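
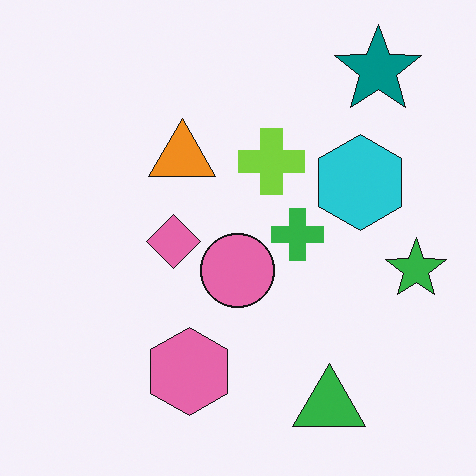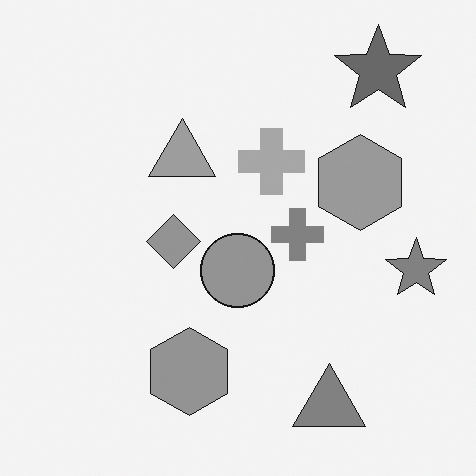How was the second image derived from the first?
Converted to grayscale.

All color is removed — every shape is now a shade of grey.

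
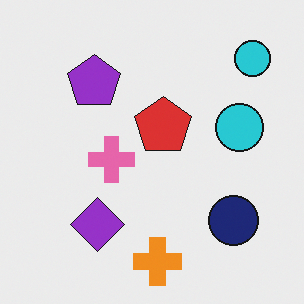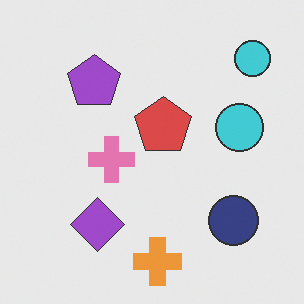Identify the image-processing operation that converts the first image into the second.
Given slightly reduced contrast.

Tones are pushed toward mid-grey across the whole image — a global contrast change.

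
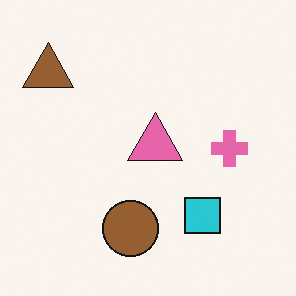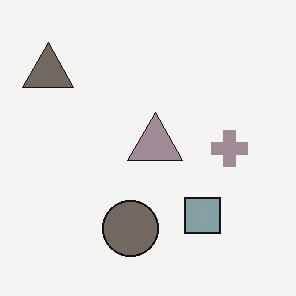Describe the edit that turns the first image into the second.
This is the original image made much more muted (saturation change).

All colors are more muted and greyish — a global saturation change.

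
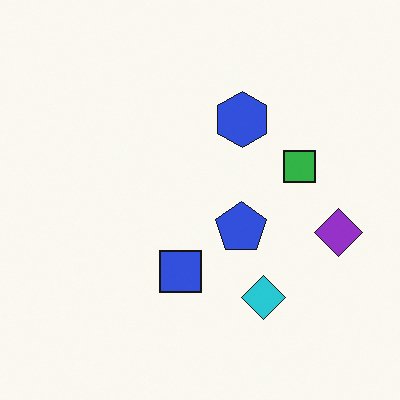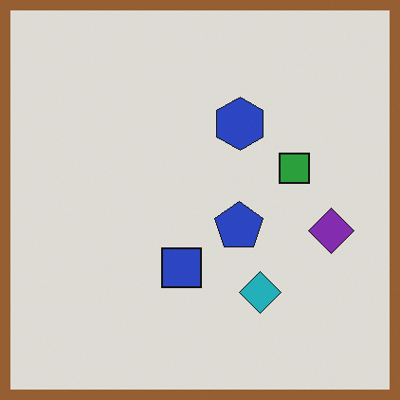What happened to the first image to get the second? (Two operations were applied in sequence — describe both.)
The image was slightly darkened, then framed with a brown border.

Every pixel — background and shapes alike — is uniformly darkened. A solid brown frame runs around the edge of the second image, with the content slightly shrunk inside it.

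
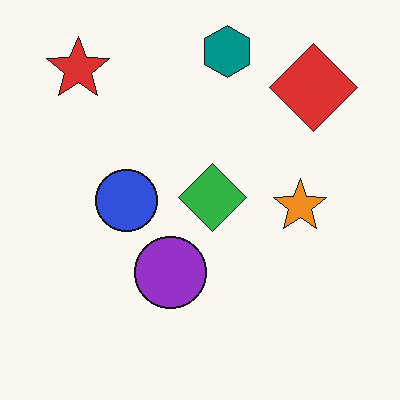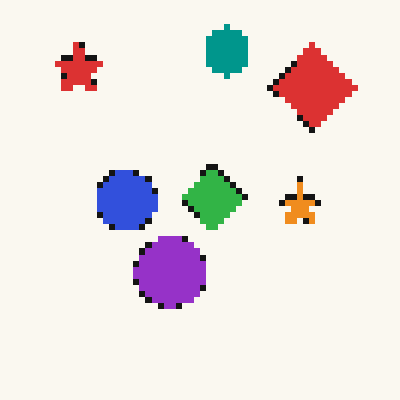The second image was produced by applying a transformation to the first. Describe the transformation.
This is the original image moderately pixelated.

Shapes are reduced to large square blocks; fine edges and outlines are lost — a downscale-then-upscale (mosaic) effect.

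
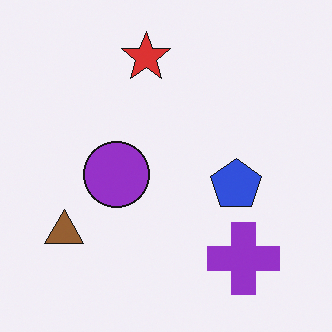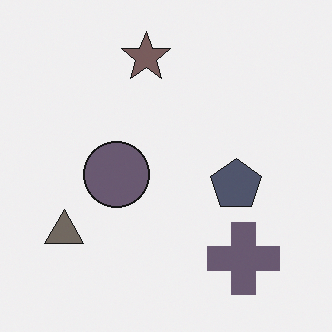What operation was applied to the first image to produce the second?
This is the original image heavily desaturated.

All colors are more muted and greyish — a global saturation change.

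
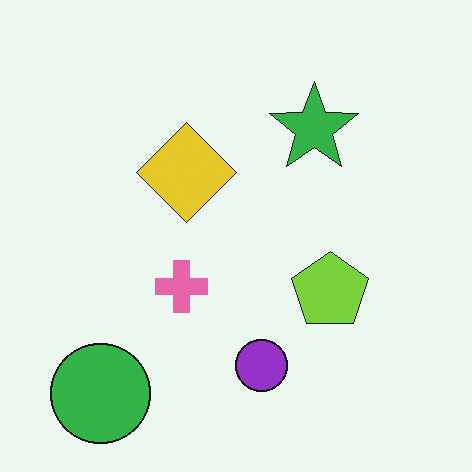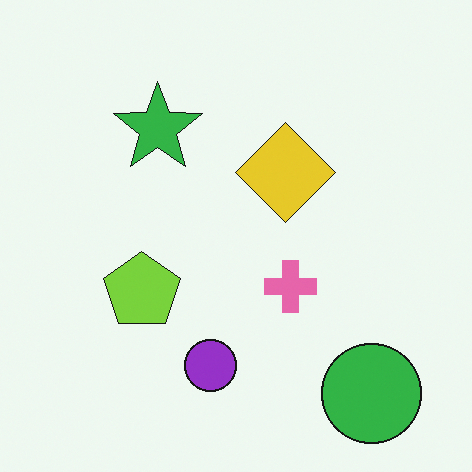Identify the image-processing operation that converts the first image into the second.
Flipped horizontally (left ↔ right).

The green circle is in the bottom-left of the first image and the bottom-right of the second — shapes on opposite sides of the vertical midline have swapped in a mirror flip.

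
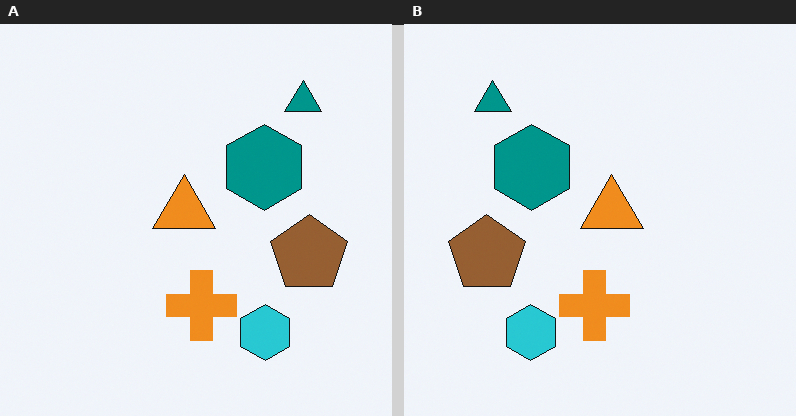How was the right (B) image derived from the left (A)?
The transformation is: flipped horizontally (left ↔ right).

The brown pentagon is in the right of the left (A) image and the left of the right (B) — shapes on opposite sides of the vertical midline have swapped in a mirror flip.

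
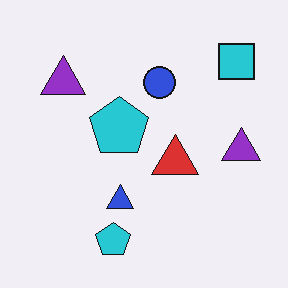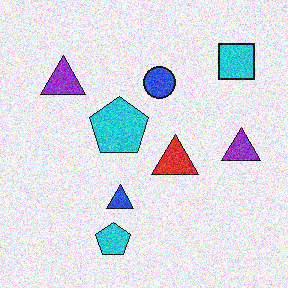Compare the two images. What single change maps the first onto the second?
Degraded with moderate additive noise.

Random speckle covers the whole image, including the flat background.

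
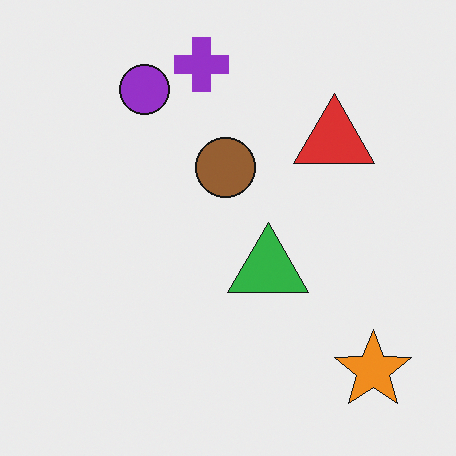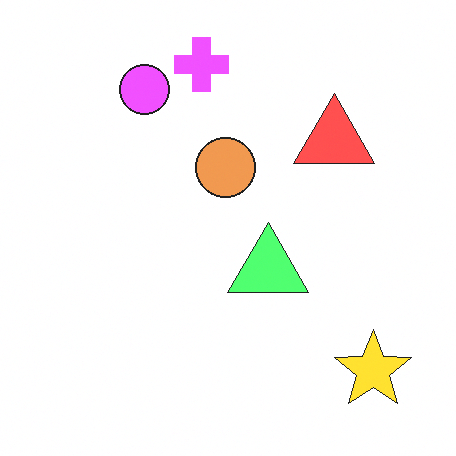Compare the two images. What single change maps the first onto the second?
The image was brightened a lot.

Every pixel — background and shapes alike — is uniformly brightened.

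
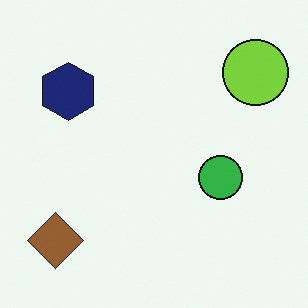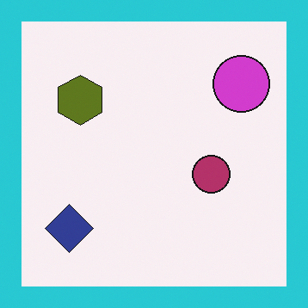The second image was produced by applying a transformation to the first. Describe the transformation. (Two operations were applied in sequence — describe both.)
The transformation is: hue-shifted by a large amount, then framed with a cyan border.

Every shape's color has rotated by the same amount around the hue wheel — a uniform hue shift. A solid cyan frame runs around the edge of the second image, with the content slightly shrunk inside it.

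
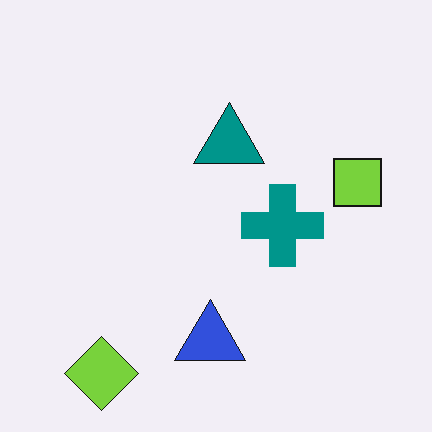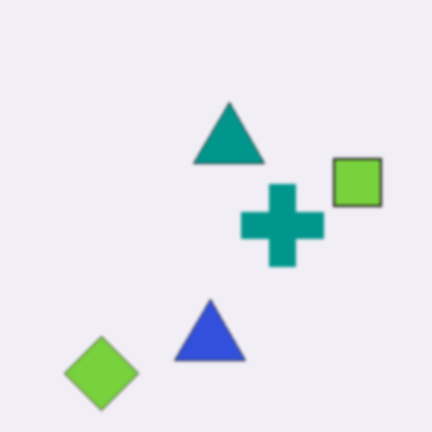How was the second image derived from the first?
The transformation is: slightly softened.

Shape edges and outlines are uniformly softened across the whole image.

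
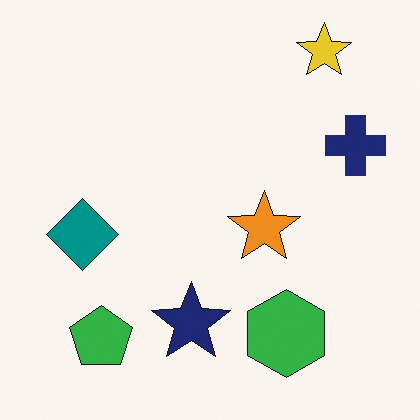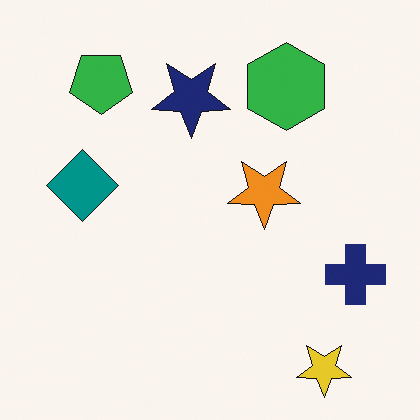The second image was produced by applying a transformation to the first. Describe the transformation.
It was flipped vertically (top ↔ bottom).

The yellow star is in the top-right of the first image and the bottom-right of the second — shapes on opposite sides of the horizontal midline have swapped in a mirror flip.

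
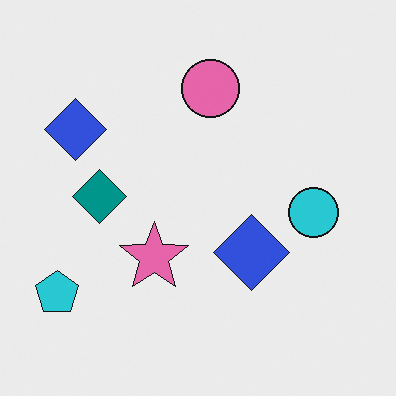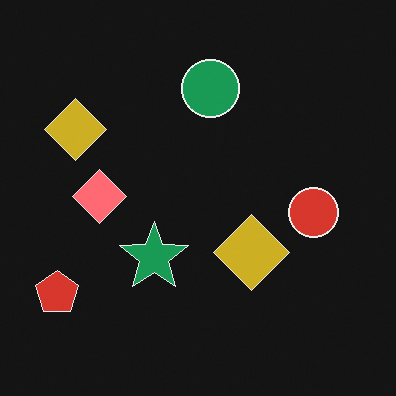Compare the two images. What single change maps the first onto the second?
This is the original image color-inverted (negative).

The light background has become dark and every shape's color is its complement — a photographic negative.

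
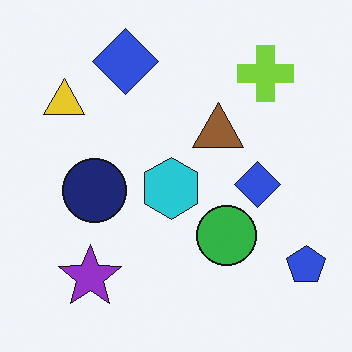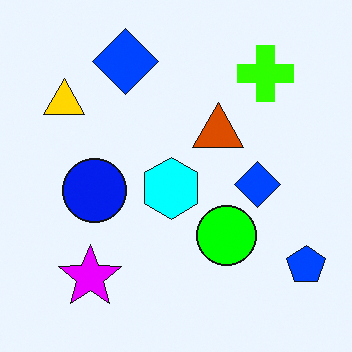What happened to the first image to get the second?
The second image is the first made much more vivid (saturation change).

All colors are more vivid — a global saturation change.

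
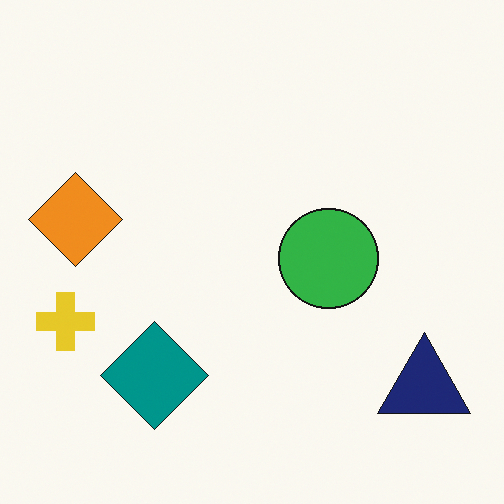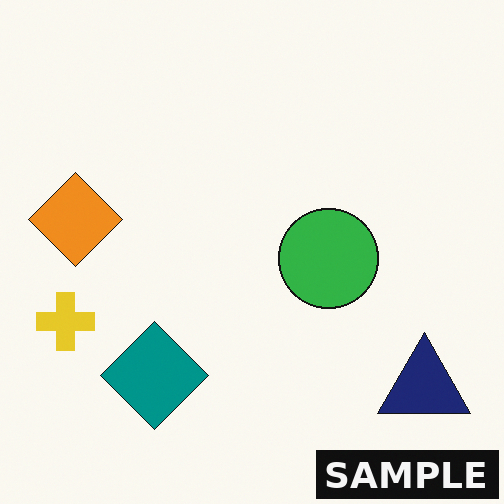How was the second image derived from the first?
The image was watermarked with the text "SAMPLE" in the lower-right corner.

A dark label reading "SAMPLE" appears in the lower-right corner.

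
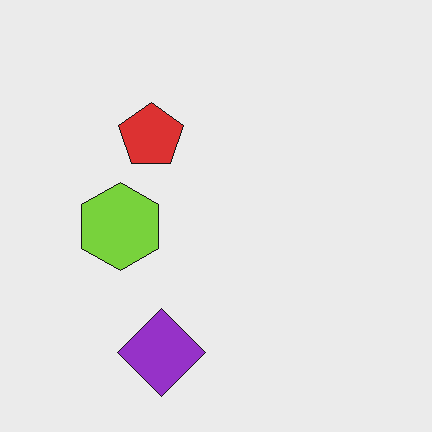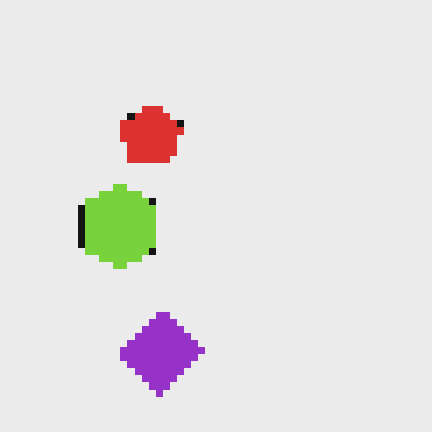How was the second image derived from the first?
The transformation is: pixelated into visible square blocks.

Shapes are reduced to large square blocks; fine edges and outlines are lost — a downscale-then-upscale (mosaic) effect.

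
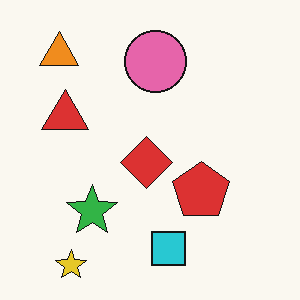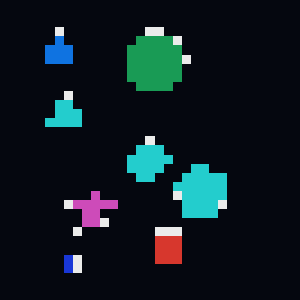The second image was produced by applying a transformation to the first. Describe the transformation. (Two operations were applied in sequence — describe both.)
This is the original image color-inverted (negative), then heavily pixelated into large blocks.

The light background has become dark and every shape's color is its complement — a photographic negative. Shapes are reduced to large square blocks; fine edges and outlines are lost — a downscale-then-upscale (mosaic) effect.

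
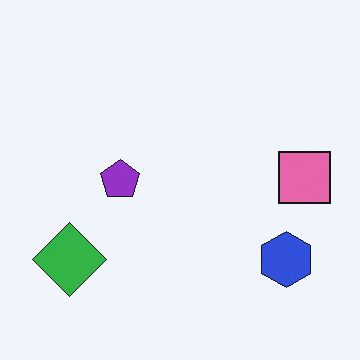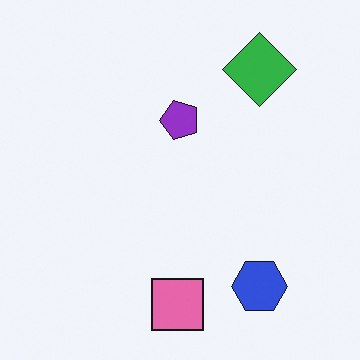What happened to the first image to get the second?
It was transposed (reflected across the top-left ↔ bottom-right diagonal).

Shapes have swapped their row and column positions — what was in the top-right is now in the bottom-left — a diagonal reflection.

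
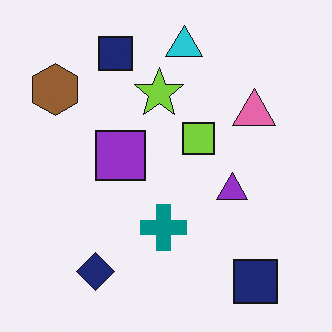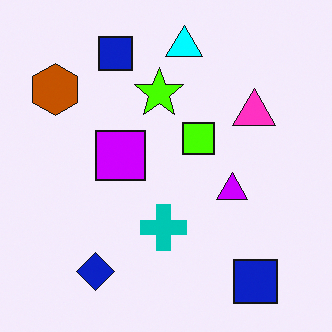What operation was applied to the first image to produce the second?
It was made much more vivid (saturation change).

All colors are more vivid — a global saturation change.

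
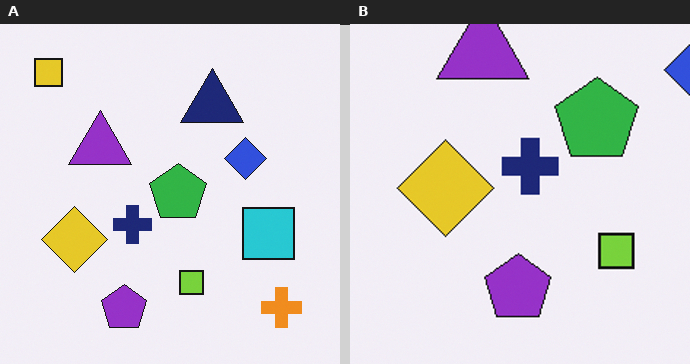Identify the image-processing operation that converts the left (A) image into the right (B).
It was cropped slightly and scaled back up.

The visible shapes are larger and the field of view is narrower; shapes near the original edges may be partly or wholly outside the frame — a crop-and-rescale.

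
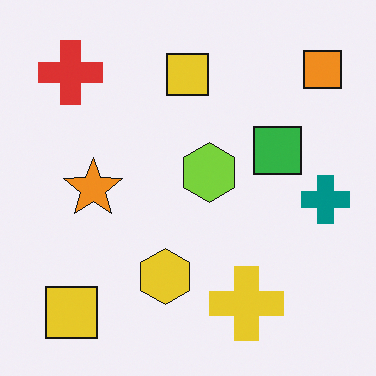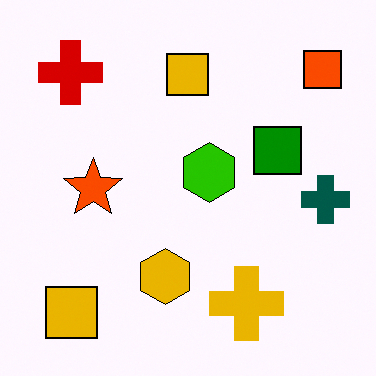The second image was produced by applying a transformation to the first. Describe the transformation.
The image was boosted in contrast.

Tones are pushed away from mid-grey across the whole image — a global contrast change.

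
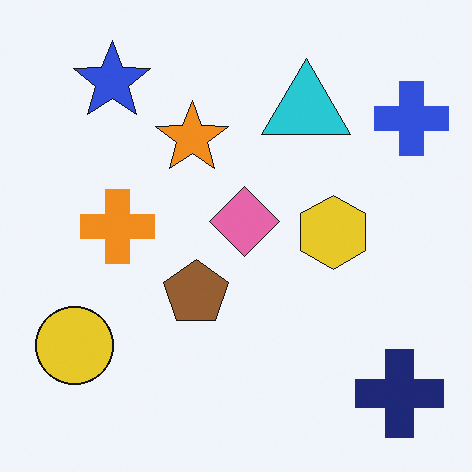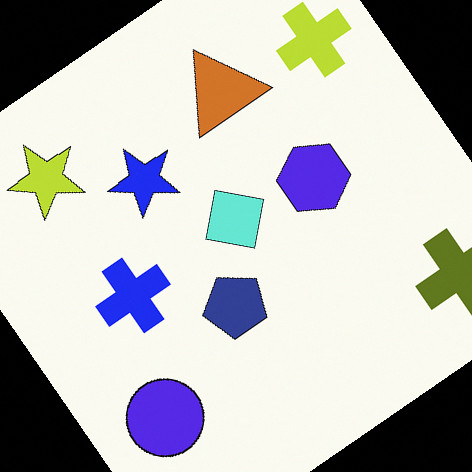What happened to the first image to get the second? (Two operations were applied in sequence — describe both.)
The second image is the first rotated counter-clockwise by a large amount — several tens of degrees, then hue-shifted by a large amount.

Every shape is tilted by the same angle and the image corners show triangular fill wedges — a whole-image rotation by a non-right angle. Every shape's color has rotated by the same amount around the hue wheel — a uniform hue shift.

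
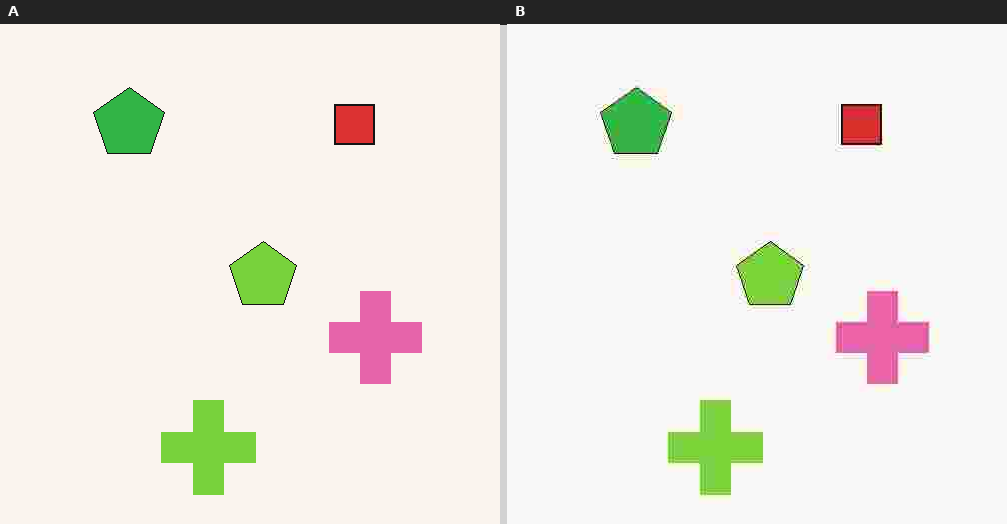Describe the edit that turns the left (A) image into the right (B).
This is the original image degraded with heavy JPEG compression.

Blocky 8×8 compression artifacts appear around shape edges and the flat background shows ringing — characteristic JPEG degradation.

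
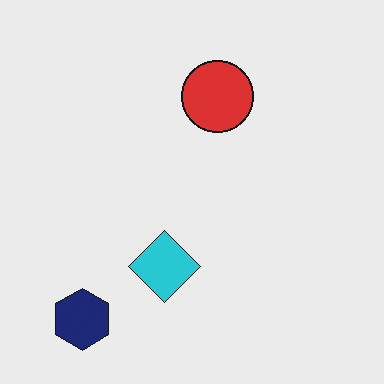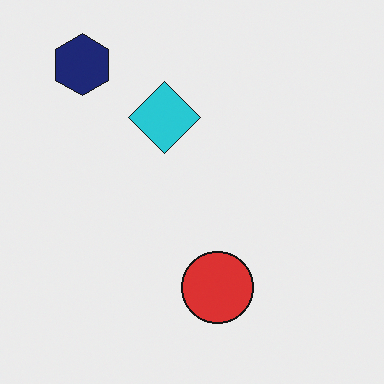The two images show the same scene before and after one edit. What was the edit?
This is the original image flipped vertically (top ↔ bottom).

The navy hexagon is in the bottom-left of the first image and the top-left of the second — shapes on opposite sides of the horizontal midline have swapped in a mirror flip.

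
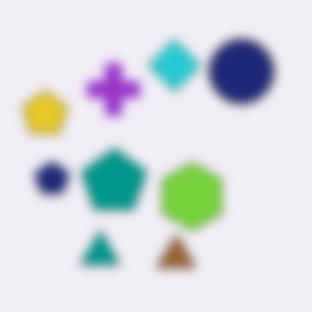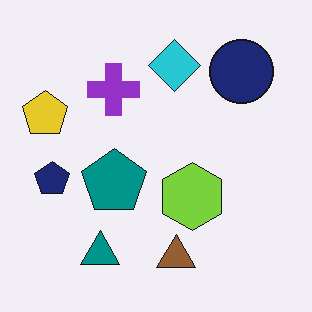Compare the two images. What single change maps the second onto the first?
Strongly gaussian-blurred.

Shape edges and outlines are uniformly softened across the whole image.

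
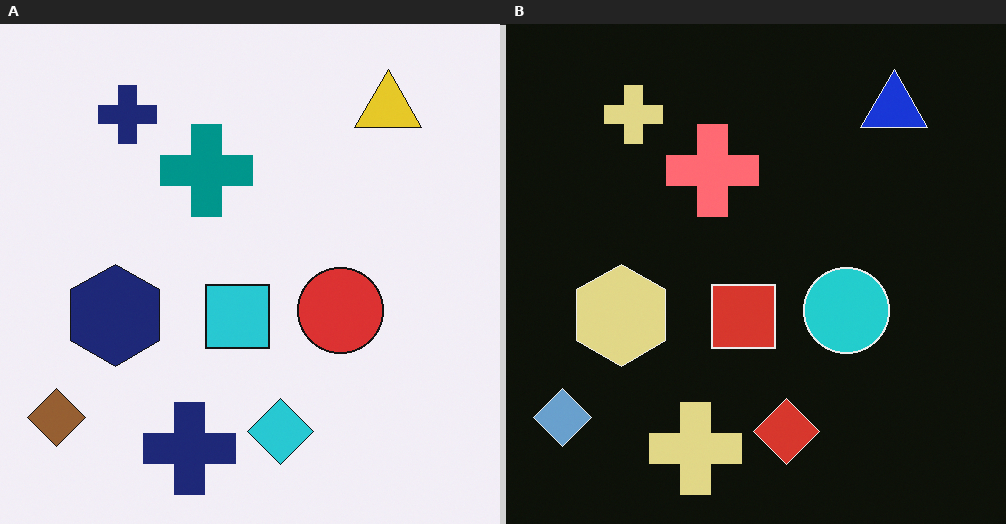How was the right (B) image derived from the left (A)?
The image was color-inverted (negative).

The light background has become dark and every shape's color is its complement — a photographic negative.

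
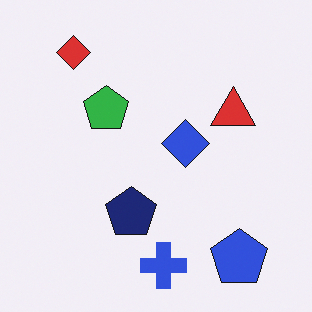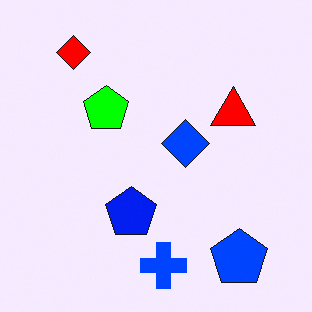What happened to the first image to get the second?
It was made much more vivid (saturation change).

All colors are more vivid — a global saturation change.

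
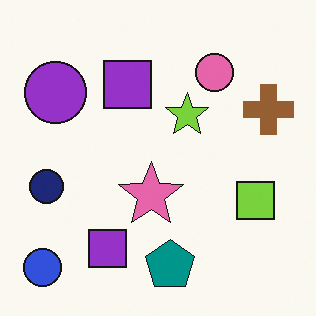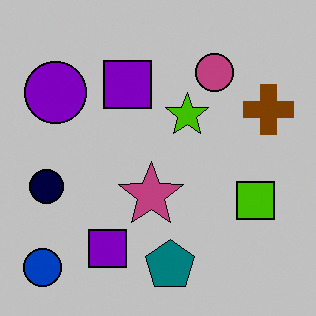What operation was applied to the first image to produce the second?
Heavily posterized to just a handful of flat colors.

Each flat color has snapped to a coarser quantized level — most visibly, the near-white background has dropped to a flat grey.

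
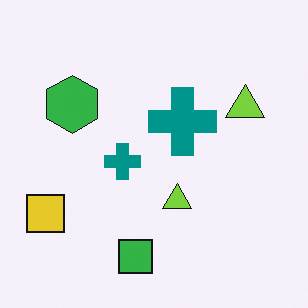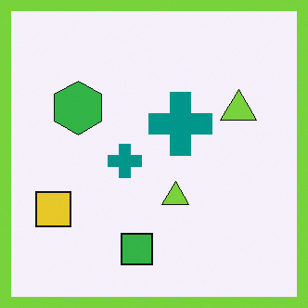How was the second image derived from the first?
Framed with a lime border.

A solid lime frame runs around the edge of the second image, with the content slightly shrunk inside it.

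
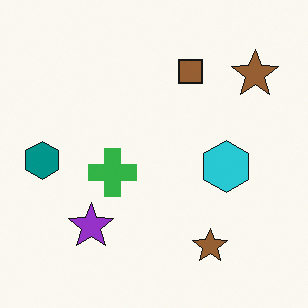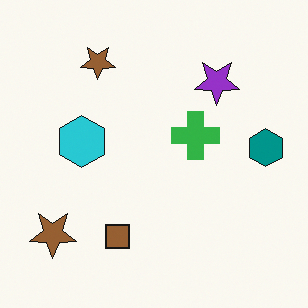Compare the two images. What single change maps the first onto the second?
The image was rotated 180°.

The teal hexagon sits in the left of the first image and the right of the second — consistent with a whole-image 180° rotation.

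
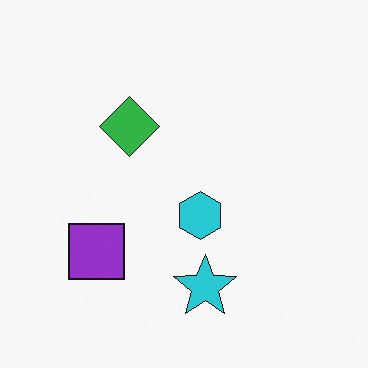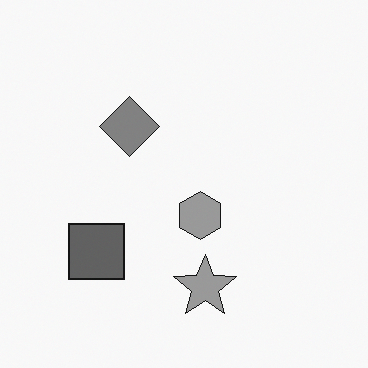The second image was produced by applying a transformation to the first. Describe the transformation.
Converted to grayscale.

All color is removed — every shape is now a shade of grey.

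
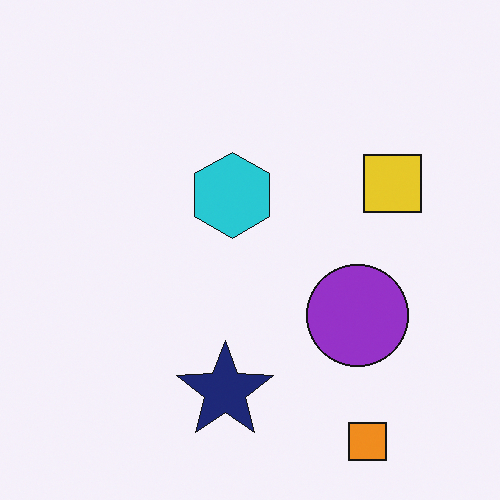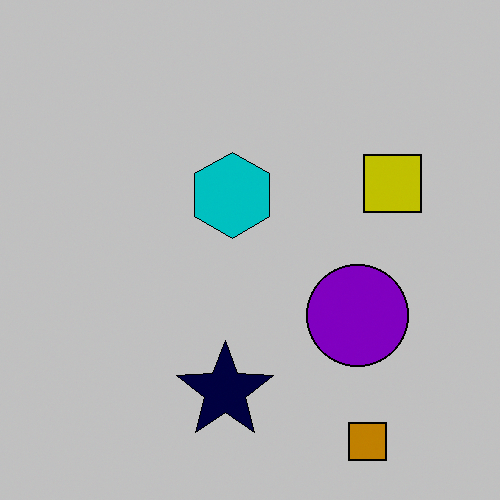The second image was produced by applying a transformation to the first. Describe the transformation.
The image was heavily posterized to just a handful of flat colors.

Each flat color has snapped to a coarser quantized level — most visibly, the near-white background has dropped to a flat grey.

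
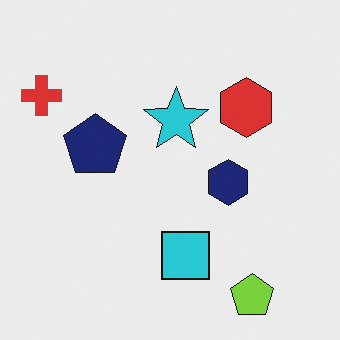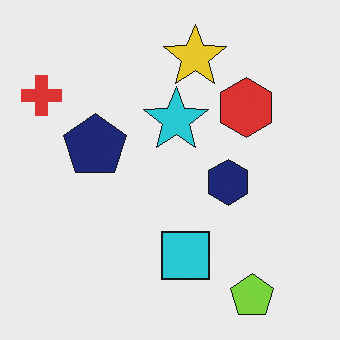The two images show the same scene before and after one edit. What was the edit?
The second image is the first overlaid with an additional yellow star.

A yellow star appears in the second image that is absent from the first.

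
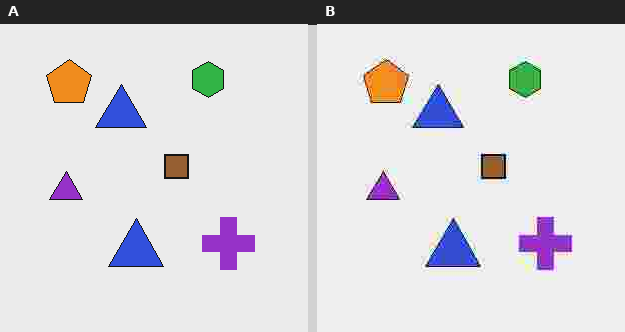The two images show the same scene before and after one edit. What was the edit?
The transformation is: degraded with heavy JPEG compression.

Blocky 8×8 compression artifacts appear around shape edges and the flat background shows ringing — characteristic JPEG degradation.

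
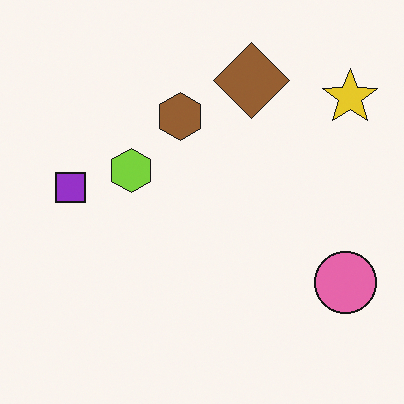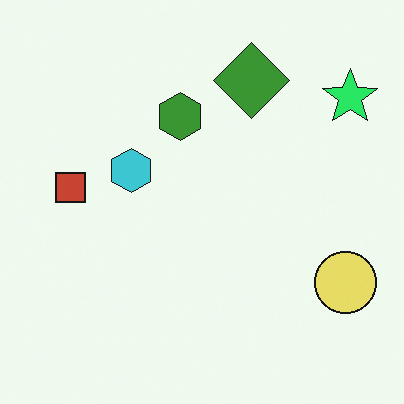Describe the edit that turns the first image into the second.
The image was hue-shifted through roughly a third of the color wheel.

Every shape's color has rotated by the same amount around the hue wheel — a uniform hue shift.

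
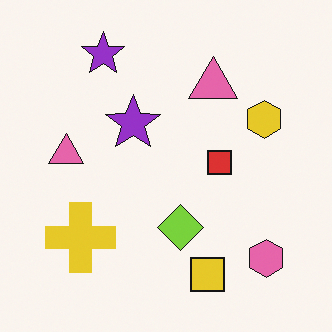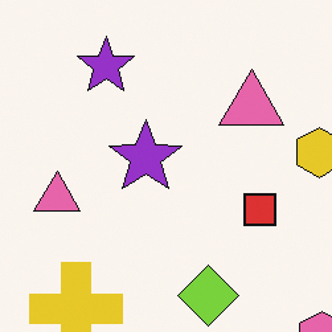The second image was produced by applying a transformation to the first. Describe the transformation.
This is the original image cropped to a modestly smaller region and rescaled.

The visible shapes are larger and the field of view is narrower; shapes near the original edges may be partly or wholly outside the frame — a crop-and-rescale.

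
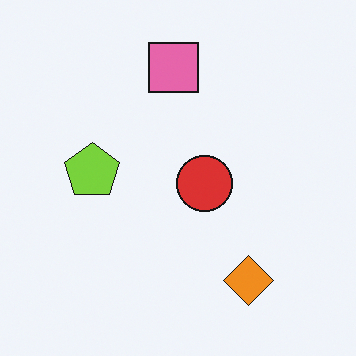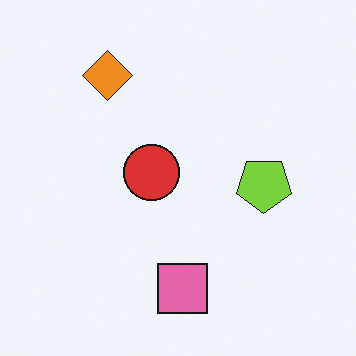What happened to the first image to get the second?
The second image is the first rotated 180°.

The orange diamond sits in the bottom-right of the first image and the top-left of the second — consistent with a whole-image 180° rotation.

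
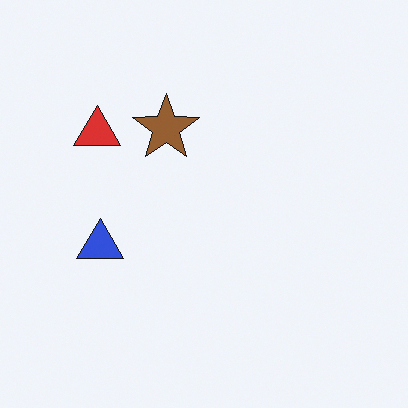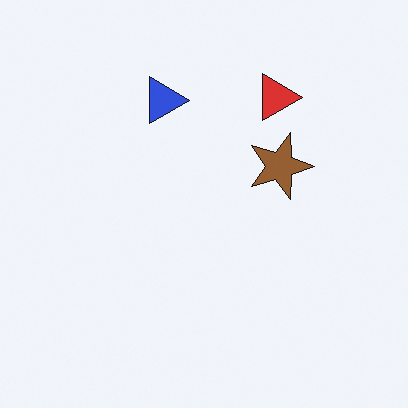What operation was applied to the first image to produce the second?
The transformation is: rotated 90° clockwise.

The red triangle sits in the top-left of the first image and the top-right of the second — consistent with a whole-image 90° clockwise rotation.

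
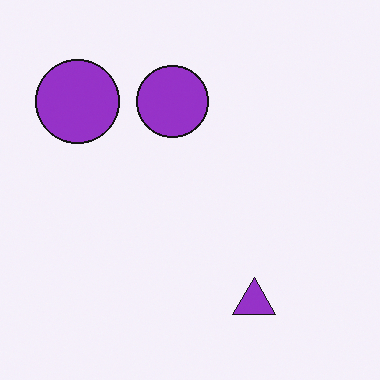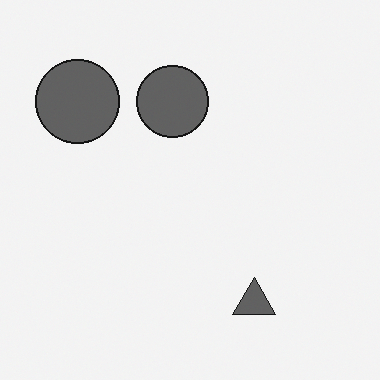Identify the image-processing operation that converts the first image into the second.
It was converted to grayscale.

All color is removed — every shape is now a shade of grey.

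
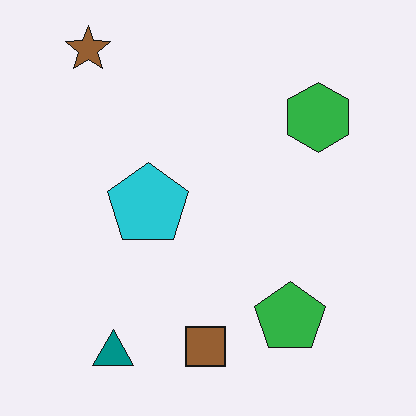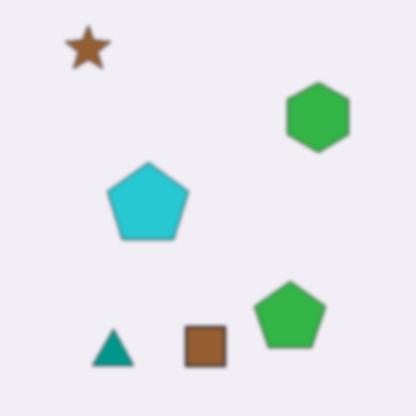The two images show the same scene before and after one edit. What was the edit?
The transformation is: given a subtle gaussian blur.

Shape edges and outlines are uniformly softened across the whole image.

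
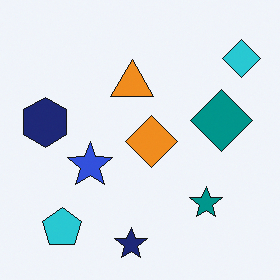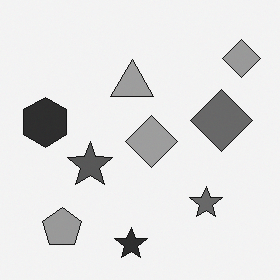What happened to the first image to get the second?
The transformation is: converted to grayscale.

All color is removed — every shape is now a shade of grey.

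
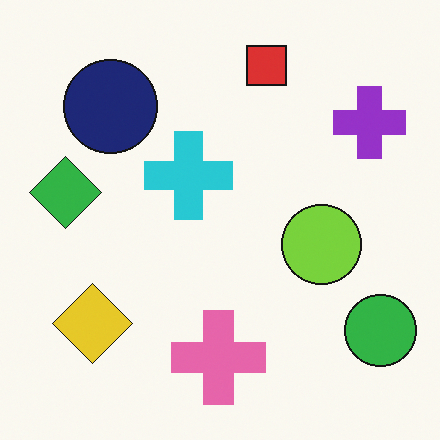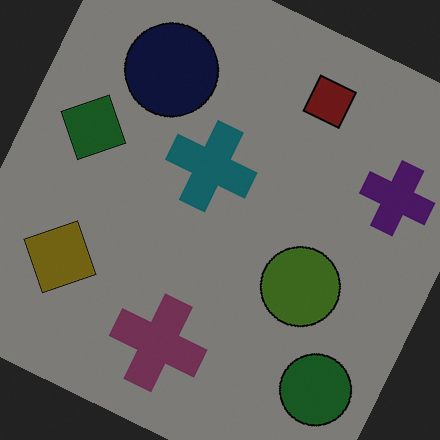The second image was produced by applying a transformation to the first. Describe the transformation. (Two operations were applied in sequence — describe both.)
The transformation is: rotated clockwise by a clearly visible amount, then substantially darkened.

Every shape is tilted by the same angle and the image corners show triangular fill wedges — a whole-image rotation by a non-right angle. Every pixel — background and shapes alike — is uniformly darkened.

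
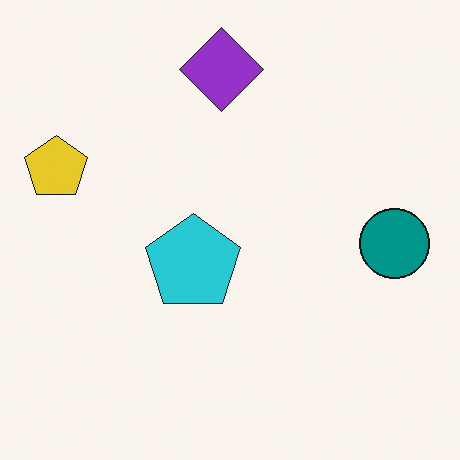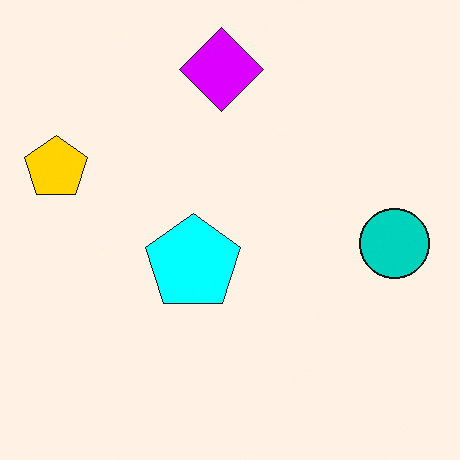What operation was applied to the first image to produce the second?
This is the original image heavily oversaturated.

All colors are more vivid — a global saturation change.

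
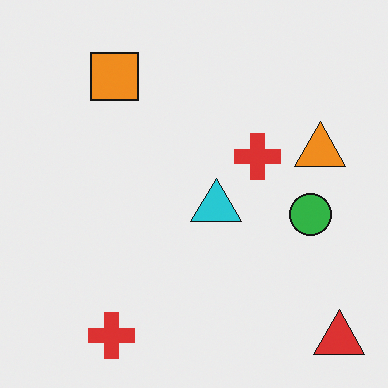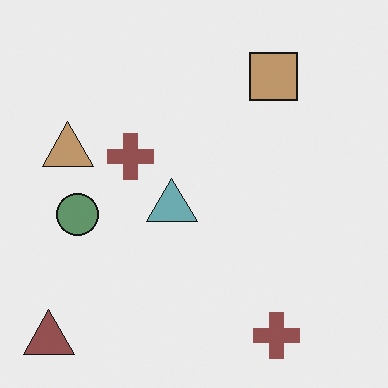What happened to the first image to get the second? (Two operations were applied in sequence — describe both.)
It was flipped horizontally (left ↔ right), then made much more muted (saturation change).

The red triangle is in the bottom-right of the first image and the bottom-left of the second — shapes on opposite sides of the vertical midline have swapped in a mirror flip. All colors are more muted and greyish — a global saturation change.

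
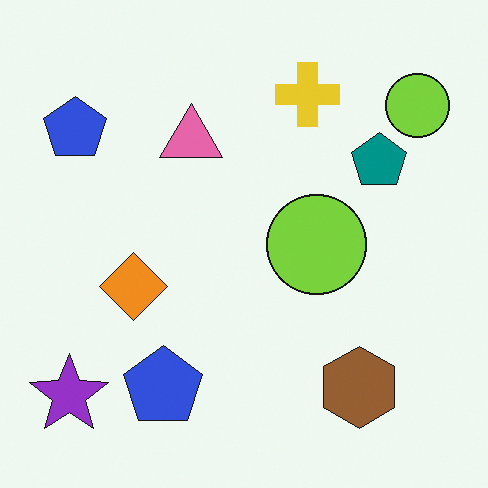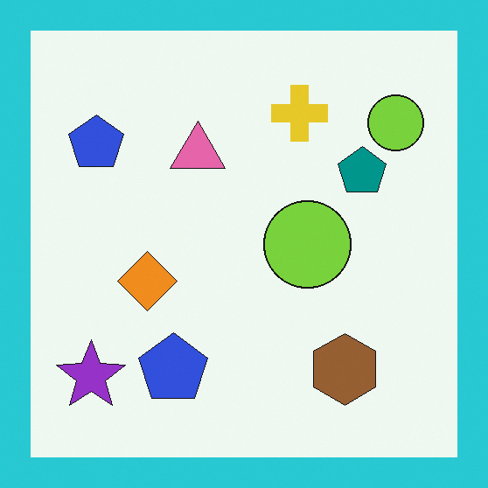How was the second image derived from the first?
It was framed with a cyan border.

A solid cyan frame runs around the edge of the second image, with the content slightly shrunk inside it.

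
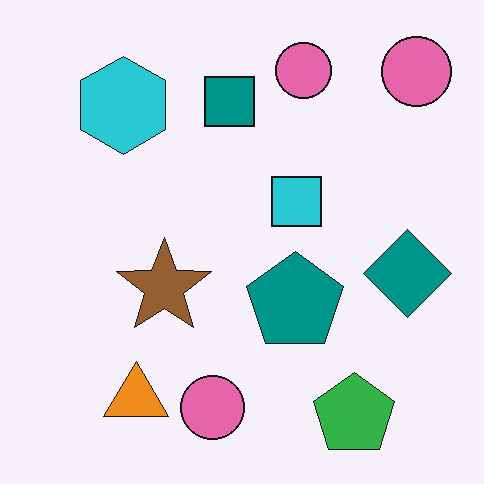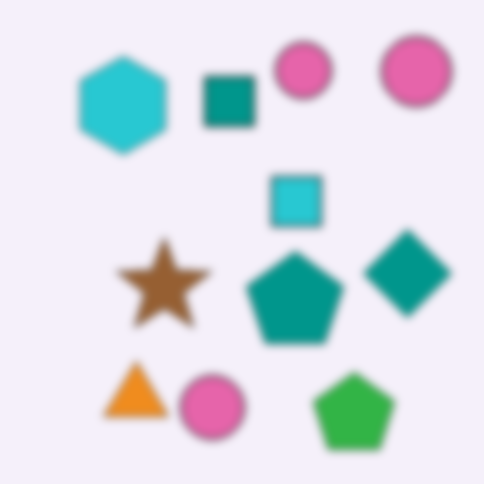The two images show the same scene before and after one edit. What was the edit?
The image was noticeably gaussian-blurred.

Shape edges and outlines are uniformly softened across the whole image.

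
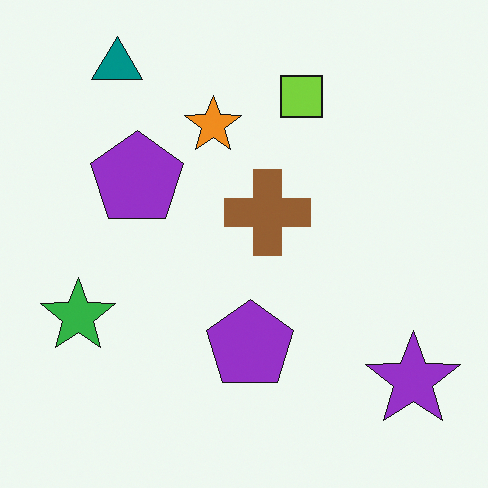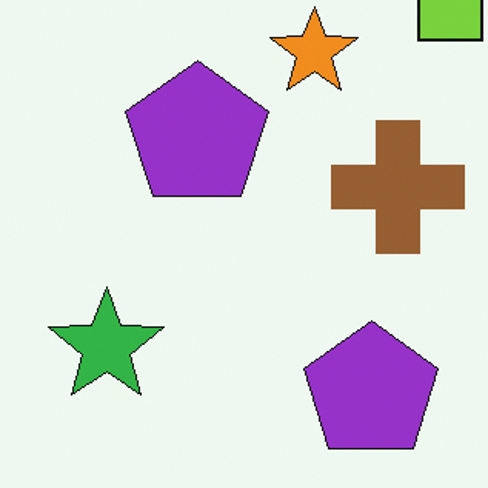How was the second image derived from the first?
It was cropped to a modestly smaller region and rescaled.

The visible shapes are larger and the field of view is narrower; shapes near the original edges may be partly or wholly outside the frame — a crop-and-rescale.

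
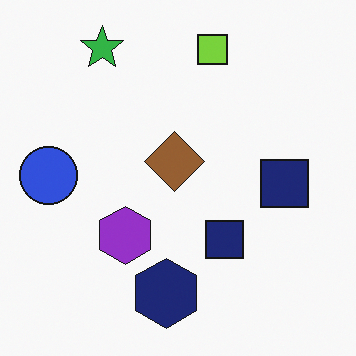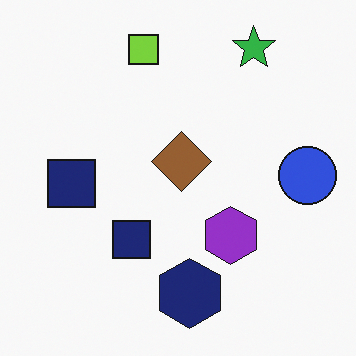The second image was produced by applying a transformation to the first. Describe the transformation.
The image was flipped horizontally (left ↔ right).

The blue circle is in the left of the first image and the right of the second — shapes on opposite sides of the vertical midline have swapped in a mirror flip.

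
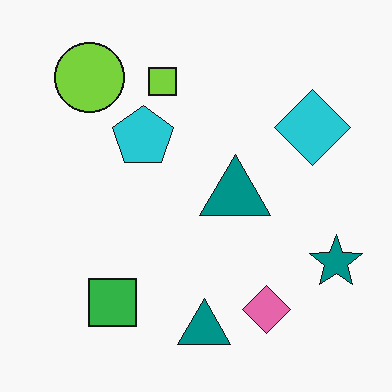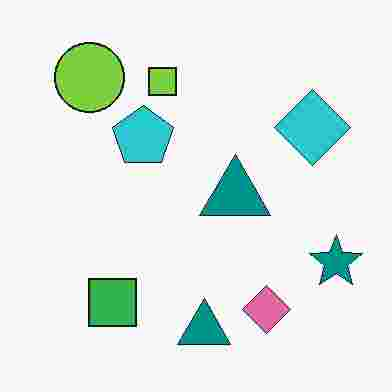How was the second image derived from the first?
Degraded with heavy JPEG compression.

Blocky 8×8 compression artifacts appear around shape edges and the flat background shows ringing — characteristic JPEG degradation.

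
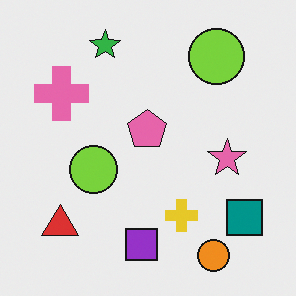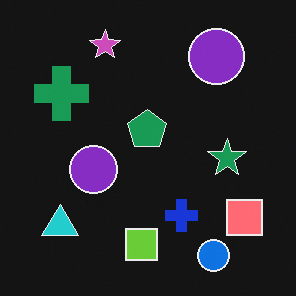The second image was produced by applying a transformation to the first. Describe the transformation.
This is the original image color-inverted (negative).

The light background has become dark and every shape's color is its complement — a photographic negative.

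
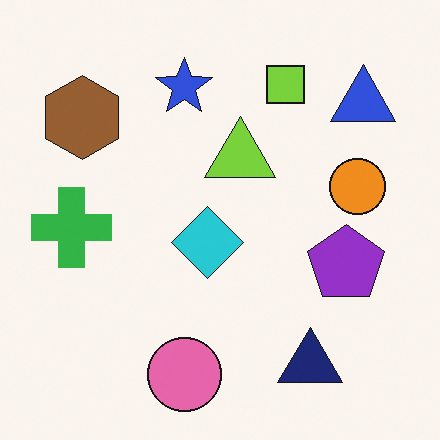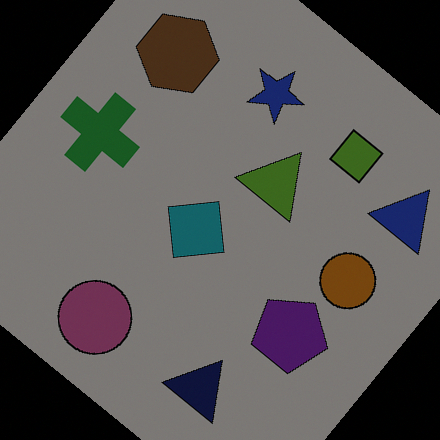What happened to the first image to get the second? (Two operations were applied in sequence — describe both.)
The image was rotated clockwise by a large amount — several tens of degrees, then darkened a lot.

Every shape is tilted by the same angle and the image corners show triangular fill wedges — a whole-image rotation by a non-right angle. Every pixel — background and shapes alike — is uniformly darkened.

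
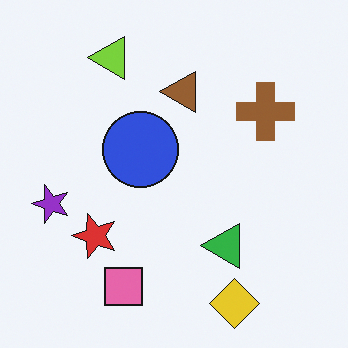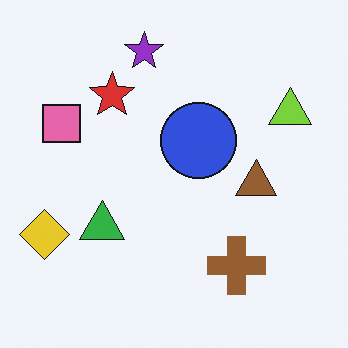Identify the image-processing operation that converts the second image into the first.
The first image is the second rotated 90° counter-clockwise.

The yellow diamond sits in the bottom-left of the second image and the bottom-right of the first — consistent with a whole-image 90° counter-clockwise rotation.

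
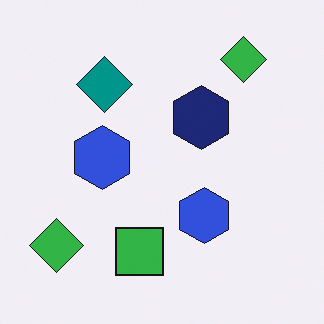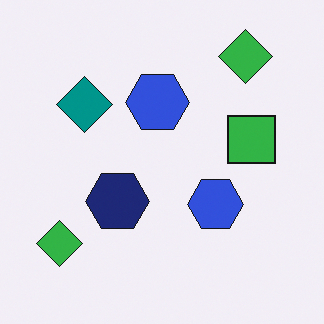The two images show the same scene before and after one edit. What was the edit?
Transposed (reflected across the top-left ↔ bottom-right diagonal).

Shapes have swapped their row and column positions — what was in the top-right is now in the bottom-left — a diagonal reflection.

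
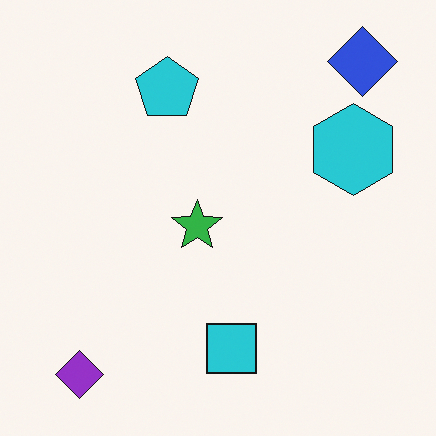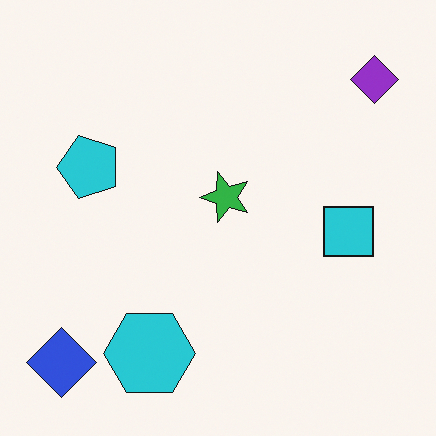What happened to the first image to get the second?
The transformation is: transposed (reflected across the top-left ↔ bottom-right diagonal).

Shapes have swapped their row and column positions — what was in the top-right is now in the bottom-left — a diagonal reflection.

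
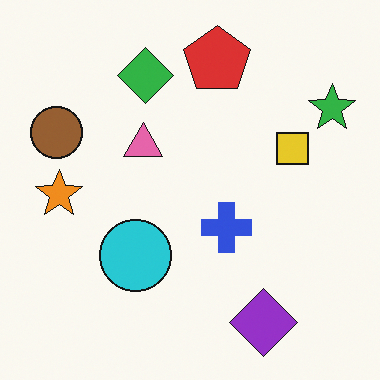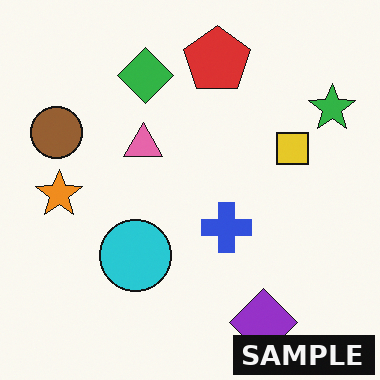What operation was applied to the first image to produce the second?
The image was watermarked with the text "SAMPLE" in the lower-right corner.

A dark label reading "SAMPLE" appears in the lower-right corner.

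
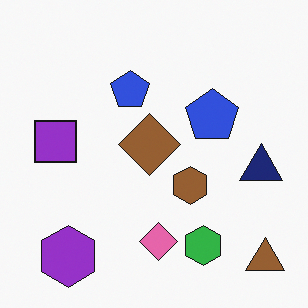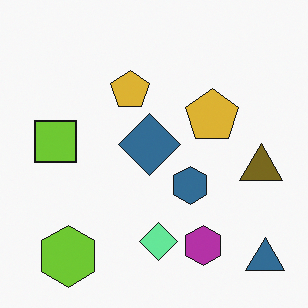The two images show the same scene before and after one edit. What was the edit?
It was hue-shifted by a large amount.

Every shape's color has rotated by the same amount around the hue wheel — a uniform hue shift.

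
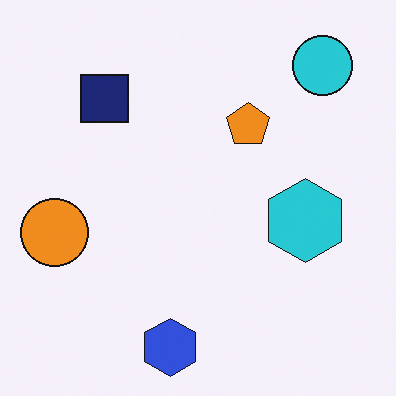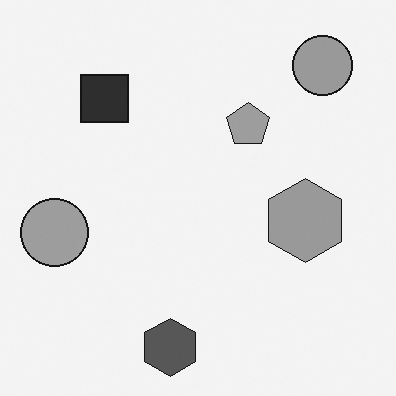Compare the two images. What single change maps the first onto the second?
This is the original image converted to grayscale.

All color is removed — every shape is now a shade of grey.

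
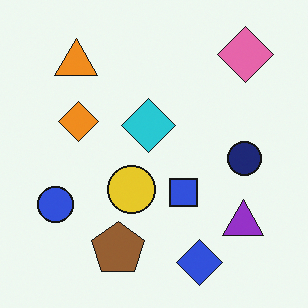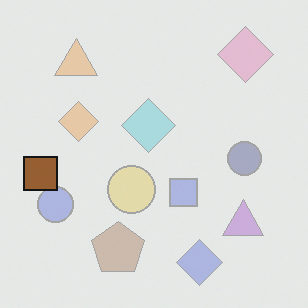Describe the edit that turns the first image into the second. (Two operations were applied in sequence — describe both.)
This is the original image given much lower contrast, then overlaid with an additional brown square.

Tones are pushed toward mid-grey across the whole image — a global contrast change. A brown square appears in the second image that is absent from the first.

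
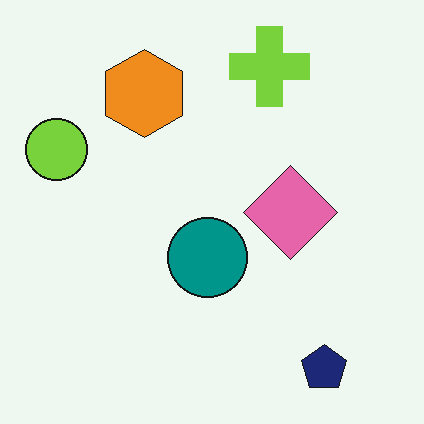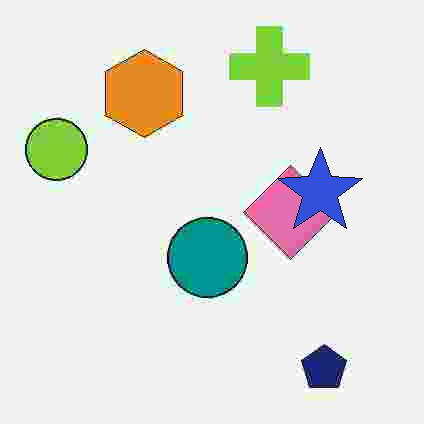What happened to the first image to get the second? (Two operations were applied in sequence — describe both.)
Degraded with heavy JPEG compression, then overlaid with an additional blue star.

Blocky 8×8 compression artifacts appear around shape edges and the flat background shows ringing — characteristic JPEG degradation. A blue star appears in the second image that is absent from the first.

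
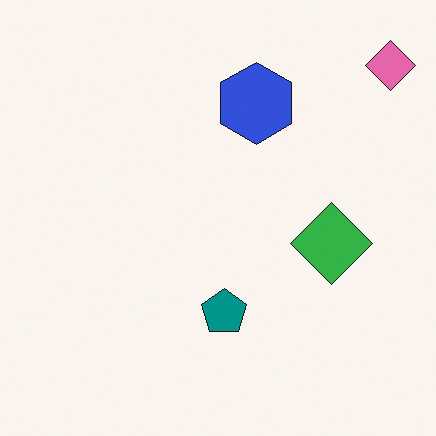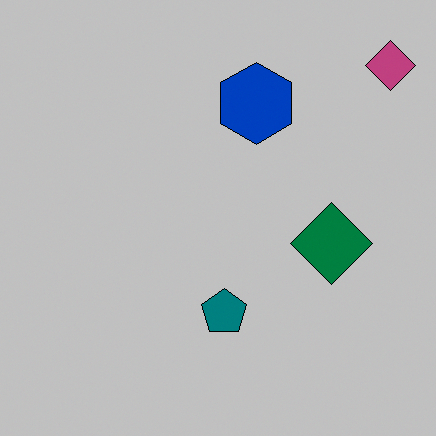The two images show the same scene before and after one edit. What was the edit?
The second image is the first aggressively posterized.

Each flat color has snapped to a coarser quantized level — most visibly, the near-white background has dropped to a flat grey.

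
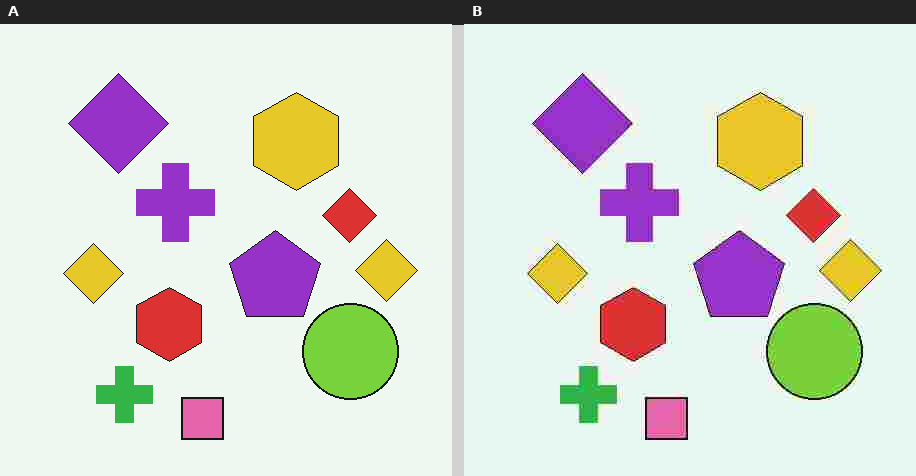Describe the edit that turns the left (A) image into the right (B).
The transformation is: degraded with heavy JPEG compression.

Blocky 8×8 compression artifacts appear around shape edges and the flat background shows ringing — characteristic JPEG degradation.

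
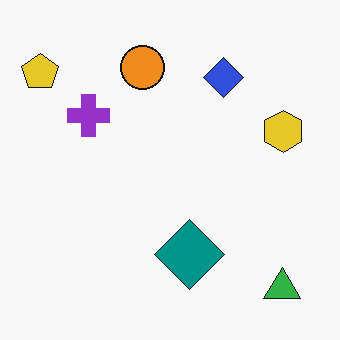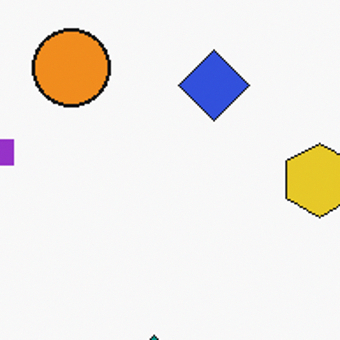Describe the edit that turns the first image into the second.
The second image is the first cropped tightly and scaled back up.

The visible shapes are larger and the field of view is narrower; shapes near the original edges may be partly or wholly outside the frame — a crop-and-rescale.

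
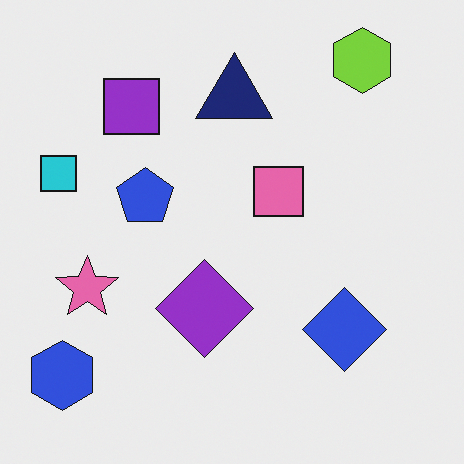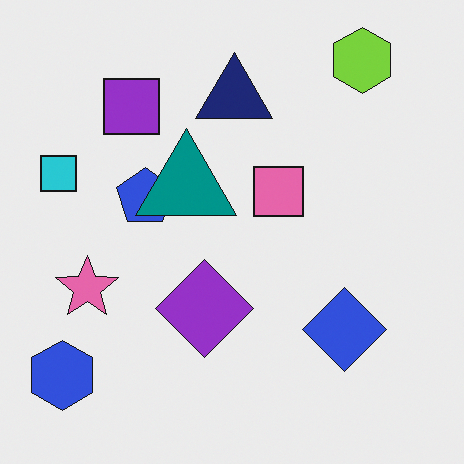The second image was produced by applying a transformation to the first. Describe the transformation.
The second image is the first overlaid with an additional teal triangle.

A teal triangle appears in the second image that is absent from the first.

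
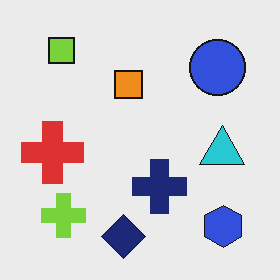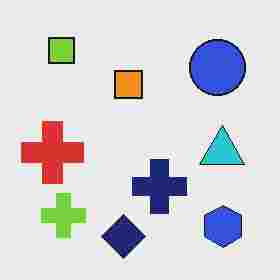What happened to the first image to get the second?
This is the original image degraded with heavy JPEG compression.

Blocky 8×8 compression artifacts appear around shape edges and the flat background shows ringing — characteristic JPEG degradation.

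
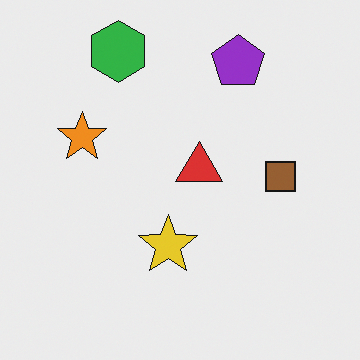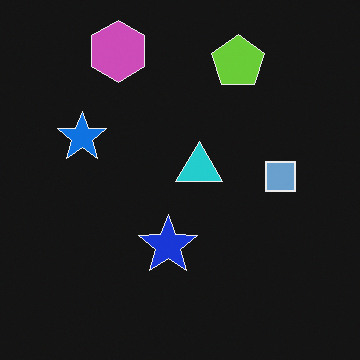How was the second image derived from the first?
It was color-inverted (negative).

The light background has become dark and every shape's color is its complement — a photographic negative.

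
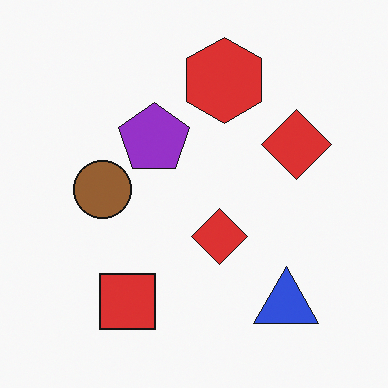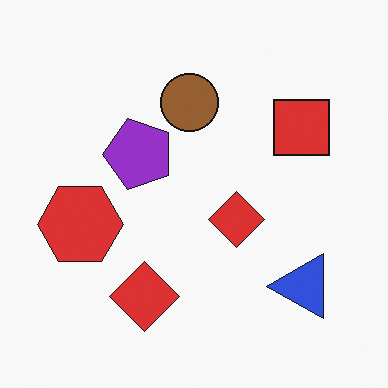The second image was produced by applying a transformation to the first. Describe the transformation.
The transformation is: transposed (reflected across the top-left ↔ bottom-right diagonal).

Shapes have swapped their row and column positions — what was in the top-right is now in the bottom-left — a diagonal reflection.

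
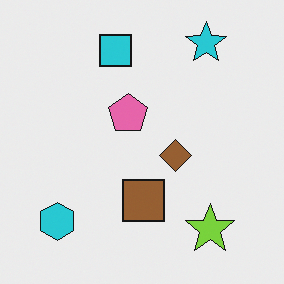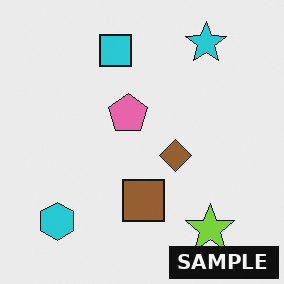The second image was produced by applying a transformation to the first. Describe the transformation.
Watermarked with the text "SAMPLE" in the lower-right corner.

A dark label reading "SAMPLE" appears in the lower-right corner.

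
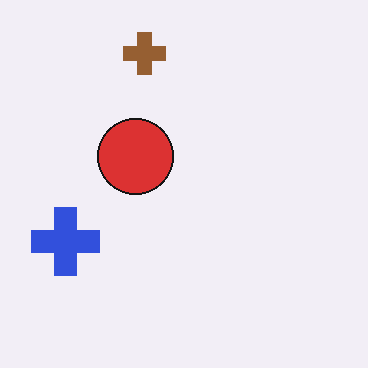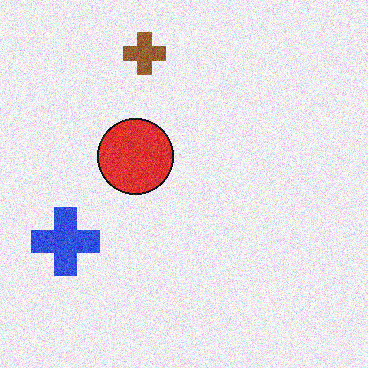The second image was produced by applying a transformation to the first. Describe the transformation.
This is the original image degraded with moderate additive noise.

Random speckle covers the whole image, including the flat background.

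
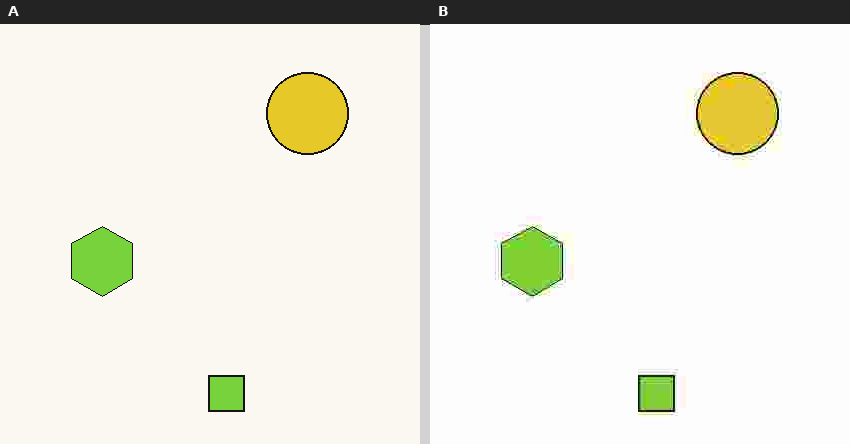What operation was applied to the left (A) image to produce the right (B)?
Heavily JPEG-compressed with obvious blocking artifacts.

Blocky 8×8 compression artifacts appear around shape edges and the flat background shows ringing — characteristic JPEG degradation.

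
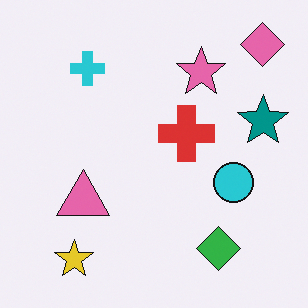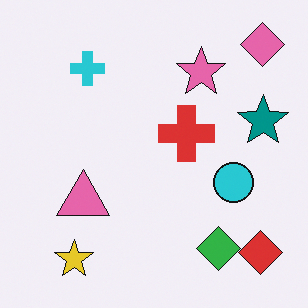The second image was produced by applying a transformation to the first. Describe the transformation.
It was overlaid with an additional red diamond.

A red diamond appears in the second image that is absent from the first.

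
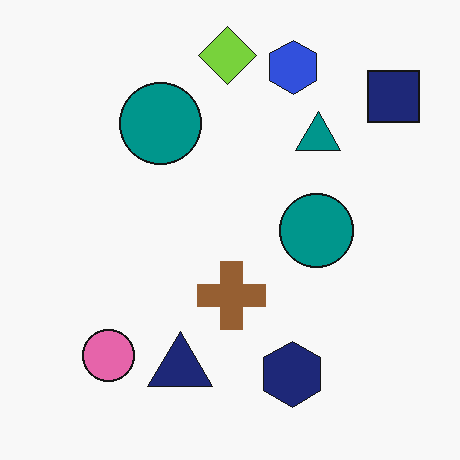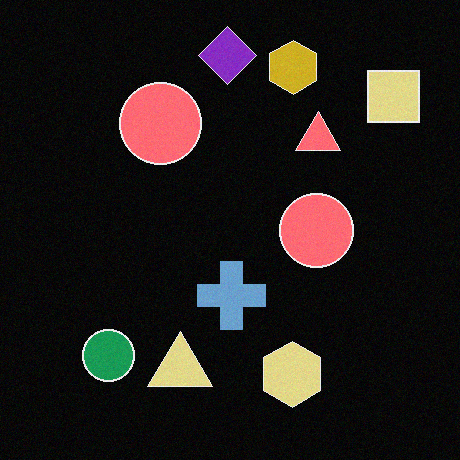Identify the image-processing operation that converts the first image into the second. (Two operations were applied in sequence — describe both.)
Color-inverted (negative), then degraded with light additive noise.

The light background has become dark and every shape's color is its complement — a photographic negative. Random speckle covers the whole image, including the flat background.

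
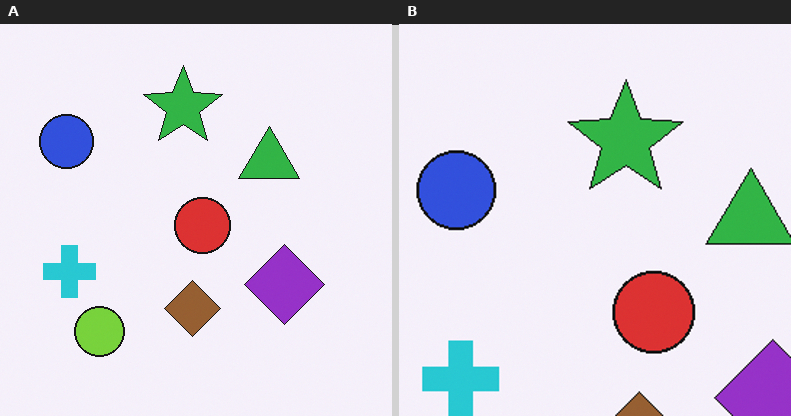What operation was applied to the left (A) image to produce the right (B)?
The right (B) image is the left (A) cropped slightly and scaled back up.

The visible shapes are larger and the field of view is narrower; shapes near the original edges may be partly or wholly outside the frame — a crop-and-rescale.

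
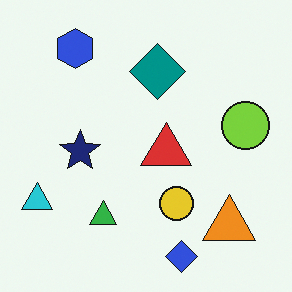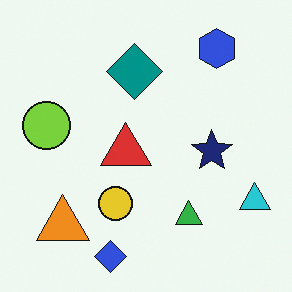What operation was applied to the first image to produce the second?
This is the original image flipped horizontally (left ↔ right).

The cyan triangle is in the bottom-left of the first image and the bottom-right of the second — shapes on opposite sides of the vertical midline have swapped in a mirror flip.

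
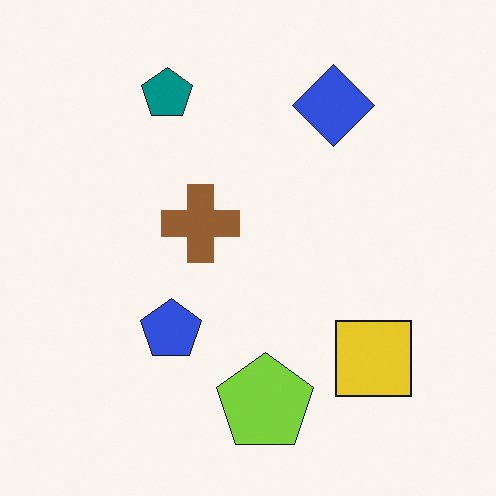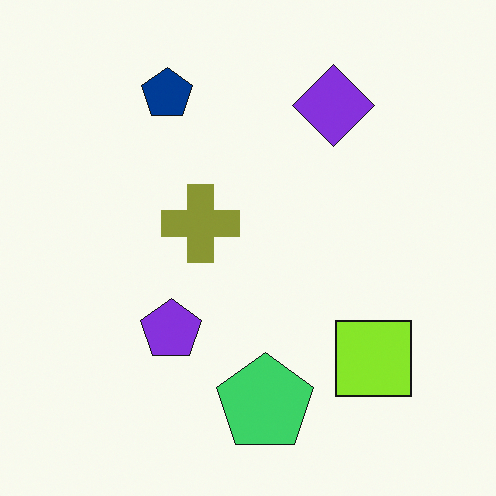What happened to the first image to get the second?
The image was hue-shifted by a small amount.

Every shape's color has rotated by the same amount around the hue wheel — a uniform hue shift.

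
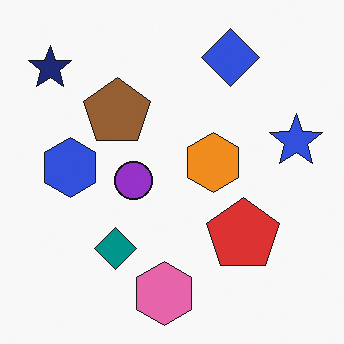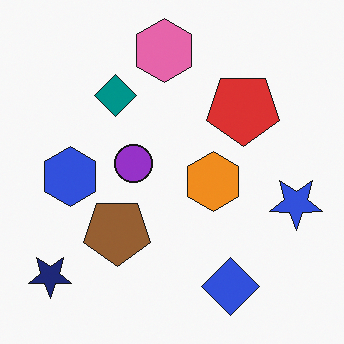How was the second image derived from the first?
This is the original image flipped vertically (top ↔ bottom).

The pink hexagon is in the bottom of the first image and the top of the second — shapes on opposite sides of the horizontal midline have swapped in a mirror flip.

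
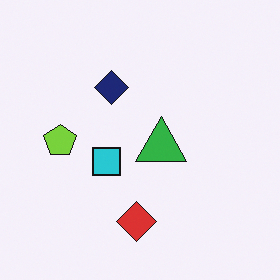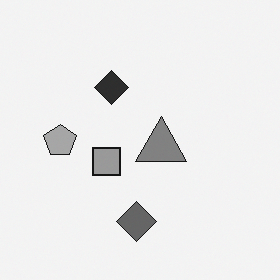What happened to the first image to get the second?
Converted to grayscale.

All color is removed — every shape is now a shade of grey.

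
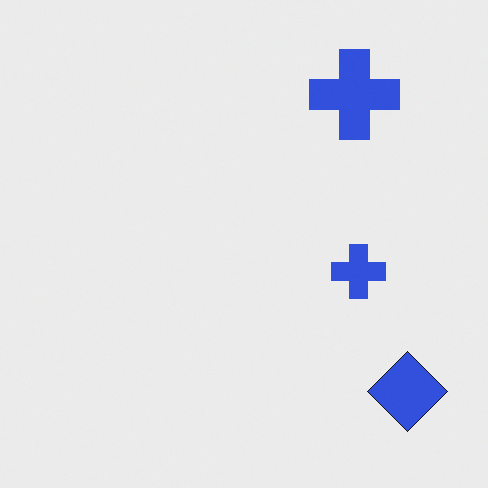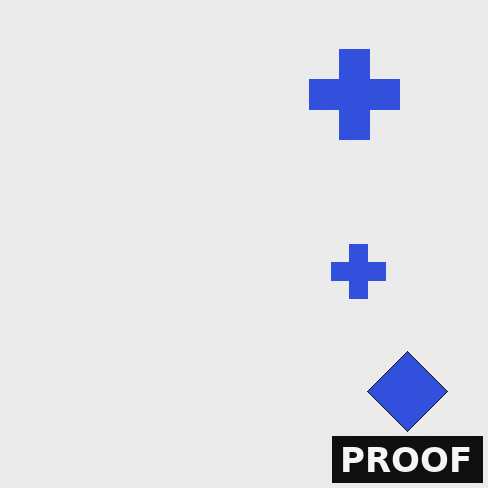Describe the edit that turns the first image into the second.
This is the original image watermarked with the text "PROOF" in the lower-right corner.

A dark label reading "PROOF" appears in the lower-right corner.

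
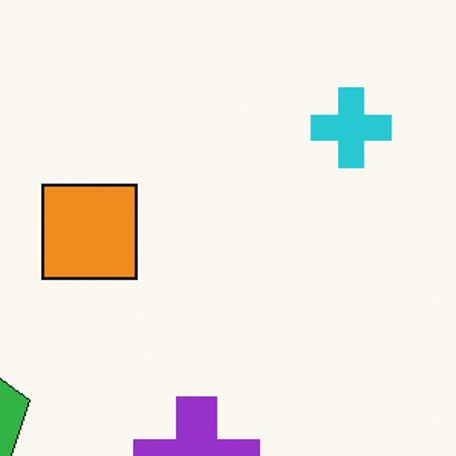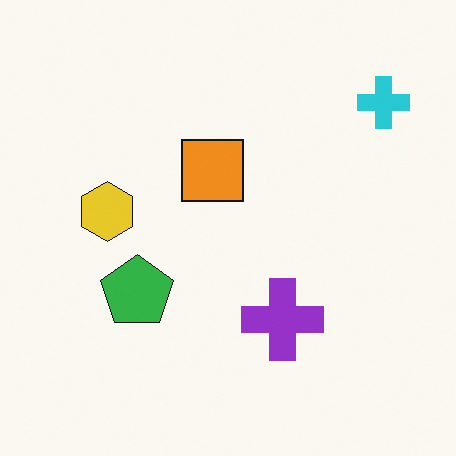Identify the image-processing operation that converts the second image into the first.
The first image is the second cropped slightly and scaled back up.

The visible shapes are larger and the field of view is narrower; shapes near the original edges may be partly or wholly outside the frame — a crop-and-rescale.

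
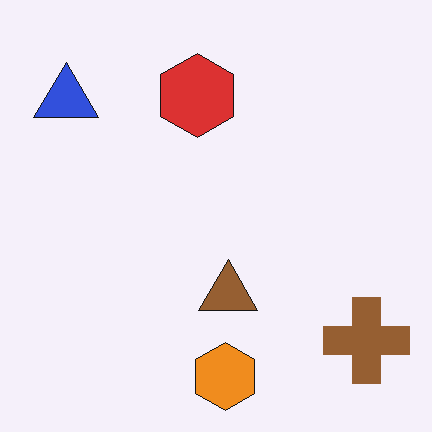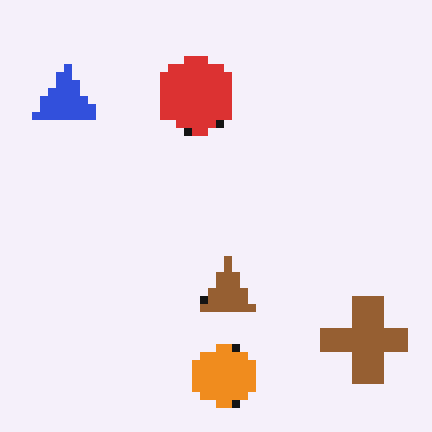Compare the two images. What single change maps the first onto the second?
It was pixelated into visible square blocks.

Shapes are reduced to large square blocks; fine edges and outlines are lost — a downscale-then-upscale (mosaic) effect.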